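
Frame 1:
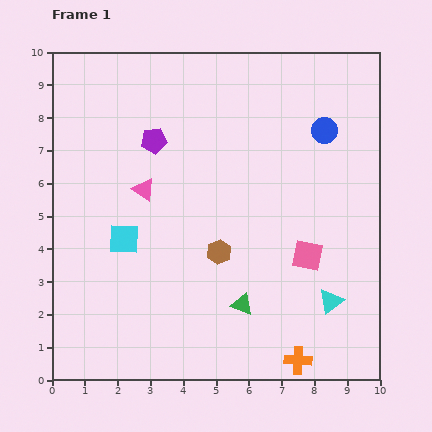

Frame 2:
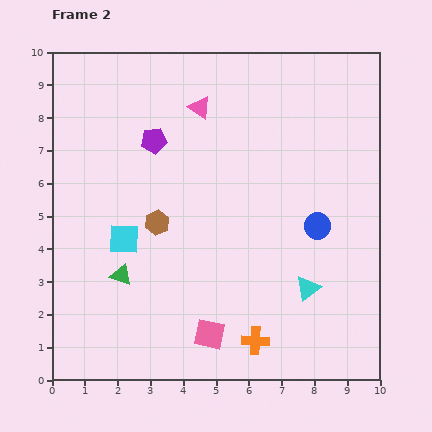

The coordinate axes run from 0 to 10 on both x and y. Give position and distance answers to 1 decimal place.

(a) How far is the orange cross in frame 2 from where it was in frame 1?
1.4

The orange cross moved from (7.5, 0.6) to (6.2, 1.2), a distance of √(1.3² + 0.6²) ≈ 1.4.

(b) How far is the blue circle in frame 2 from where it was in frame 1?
2.9

The blue circle moved from (8.3, 7.6) to (8.1, 4.7), a distance of √(0.2² + 2.9²) ≈ 2.9.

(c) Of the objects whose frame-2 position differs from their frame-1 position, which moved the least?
the cyan triangle

(moved 0.8)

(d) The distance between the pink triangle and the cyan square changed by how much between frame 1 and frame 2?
+3.0

Distance in frame 1: 1.6. Distance in frame 2: 4.6.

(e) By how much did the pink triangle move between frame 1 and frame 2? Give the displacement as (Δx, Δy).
(1.7, 2.5)

The pink triangle was at (2.8, 5.8) in frame 1 and (4.5, 8.3) in frame 2.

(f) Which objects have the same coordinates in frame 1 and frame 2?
the purple pentagon, the cyan square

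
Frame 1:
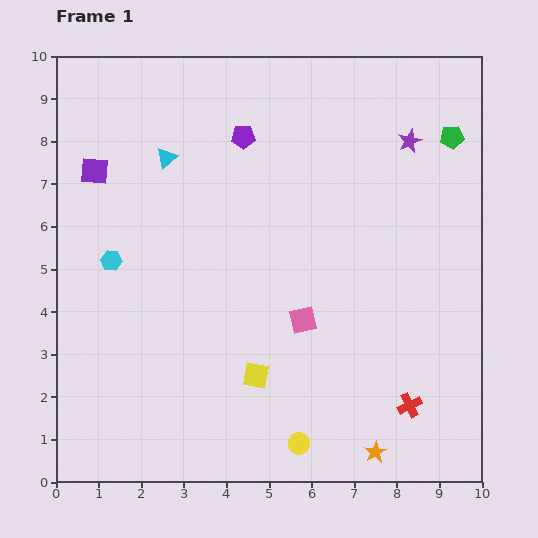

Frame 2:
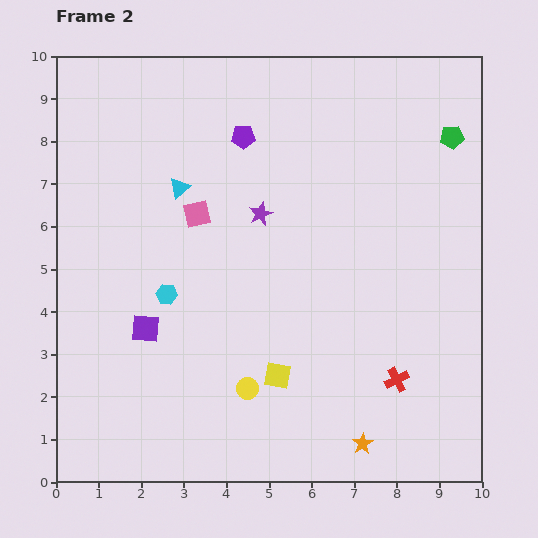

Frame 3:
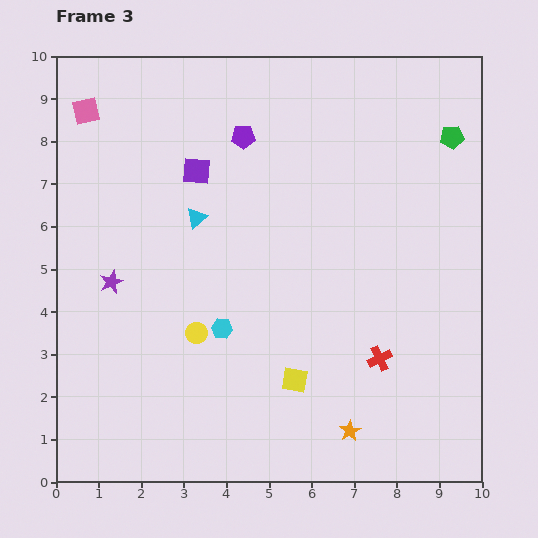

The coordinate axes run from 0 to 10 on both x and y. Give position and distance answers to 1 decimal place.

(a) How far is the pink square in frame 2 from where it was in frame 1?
3.5

The pink square moved from (5.8, 3.8) to (3.3, 6.3), a distance of √(2.5² + 2.5²) ≈ 3.5.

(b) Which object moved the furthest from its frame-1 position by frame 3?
the purple star

(moved 7.7; next 7.1)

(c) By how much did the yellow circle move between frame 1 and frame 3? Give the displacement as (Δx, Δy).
(-2.4, 2.6)

The yellow circle was at (5.7, 0.9) in frame 1 and (3.3, 3.5) in frame 3.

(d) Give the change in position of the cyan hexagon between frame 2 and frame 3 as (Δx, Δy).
(1.3, -0.8)

The cyan hexagon was at (2.6, 4.4) in frame 2 and (3.9, 3.6) in frame 3.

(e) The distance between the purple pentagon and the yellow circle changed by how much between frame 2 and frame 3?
-1.2

Distance in frame 2: 5.9. Distance in frame 3: 4.7.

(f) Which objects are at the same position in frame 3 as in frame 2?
the green pentagon, the purple pentagon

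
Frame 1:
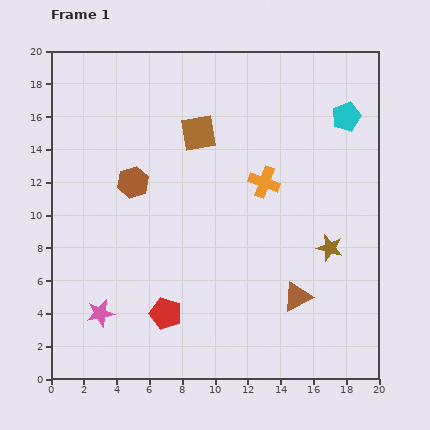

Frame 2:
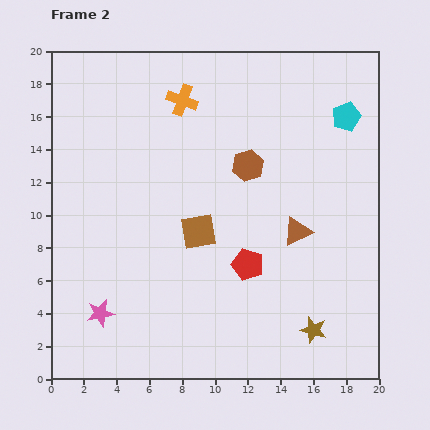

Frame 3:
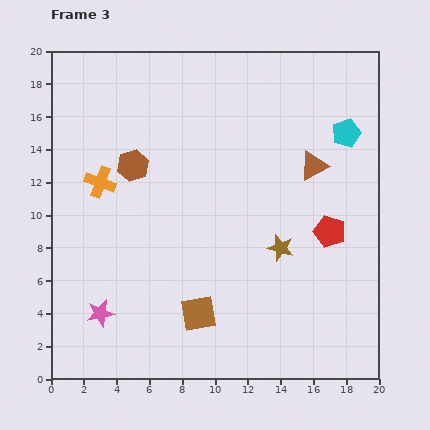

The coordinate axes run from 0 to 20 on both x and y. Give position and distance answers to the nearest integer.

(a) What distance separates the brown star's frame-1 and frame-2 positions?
5

The brown star moved from (17, 8) to (16, 3), a distance of √(1² + 5²) ≈ 5.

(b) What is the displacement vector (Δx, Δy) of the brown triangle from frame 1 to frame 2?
(0, 4)

The brown triangle was at (15, 5) in frame 1 and (15, 9) in frame 2.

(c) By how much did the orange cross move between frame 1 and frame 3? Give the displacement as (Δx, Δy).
(-10, 0)

The orange cross was at (13, 12) in frame 1 and (3, 12) in frame 3.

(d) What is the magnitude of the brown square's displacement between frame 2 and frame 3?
5

The brown square moved from (9, 9) to (9, 4), a distance of √(0² + 5²) ≈ 5.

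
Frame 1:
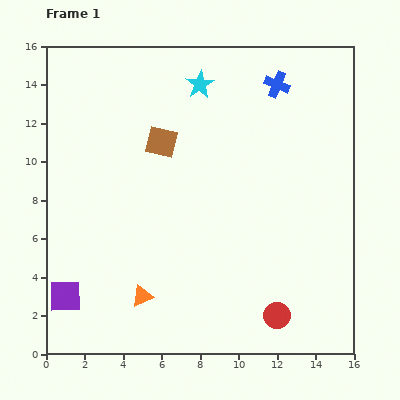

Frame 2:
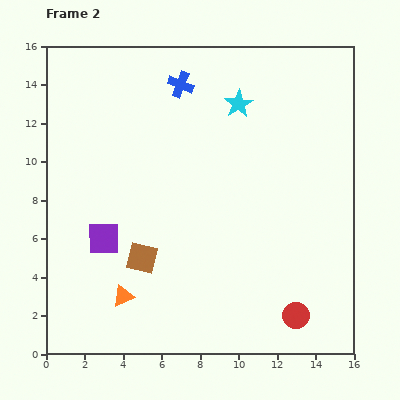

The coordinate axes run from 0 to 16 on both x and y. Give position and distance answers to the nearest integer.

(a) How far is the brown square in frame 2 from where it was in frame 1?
6

The brown square moved from (6, 11) to (5, 5), a distance of √(1² + 6²) ≈ 6.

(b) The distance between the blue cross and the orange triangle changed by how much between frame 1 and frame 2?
-2

Distance in frame 1: 13. Distance in frame 2: 11.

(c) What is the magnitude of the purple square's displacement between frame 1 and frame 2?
4

The purple square moved from (1, 3) to (3, 6), a distance of √(2² + 3²) ≈ 4.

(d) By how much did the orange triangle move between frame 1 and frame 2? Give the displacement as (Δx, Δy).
(-1, 0)

The orange triangle was at (5, 3) in frame 1 and (4, 3) in frame 2.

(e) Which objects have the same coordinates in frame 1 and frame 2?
none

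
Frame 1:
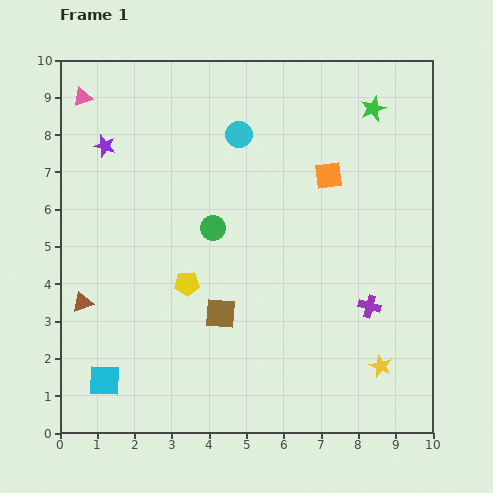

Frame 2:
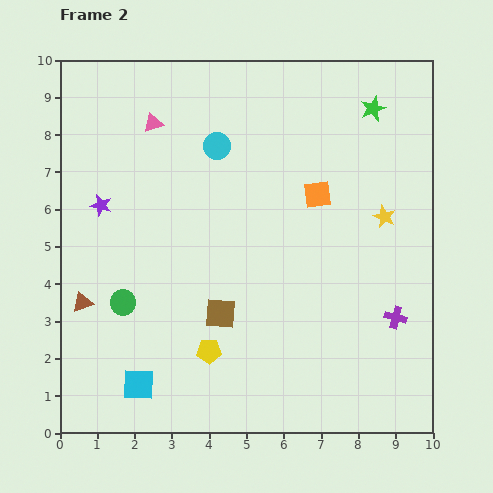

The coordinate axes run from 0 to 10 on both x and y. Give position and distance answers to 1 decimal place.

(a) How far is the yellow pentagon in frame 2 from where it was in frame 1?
1.9

The yellow pentagon moved from (3.4, 4.0) to (4.0, 2.2), a distance of √(0.6² + 1.8²) ≈ 1.9.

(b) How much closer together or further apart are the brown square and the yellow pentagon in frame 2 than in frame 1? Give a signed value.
-0.2

Distance in frame 1: 1.2. Distance in frame 2: 1.0.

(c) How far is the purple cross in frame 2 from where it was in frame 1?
0.8

The purple cross moved from (8.3, 3.4) to (9.0, 3.1), a distance of √(0.7² + 0.3²) ≈ 0.8.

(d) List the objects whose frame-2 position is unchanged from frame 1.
the green star, the brown square, the brown triangle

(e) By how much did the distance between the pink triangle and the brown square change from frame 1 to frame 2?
-1.5

Distance in frame 1: 6.9. Distance in frame 2: 5.4.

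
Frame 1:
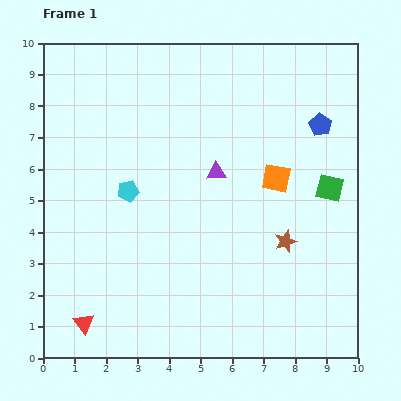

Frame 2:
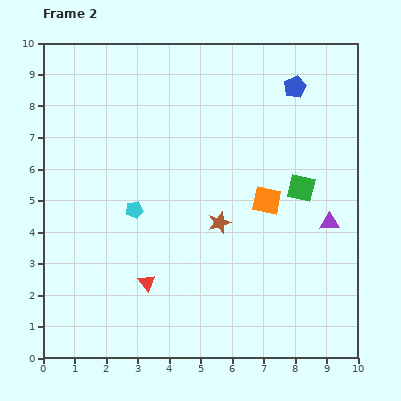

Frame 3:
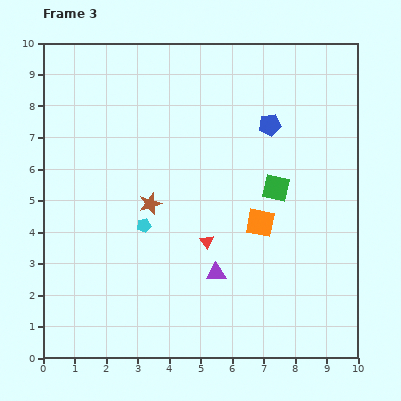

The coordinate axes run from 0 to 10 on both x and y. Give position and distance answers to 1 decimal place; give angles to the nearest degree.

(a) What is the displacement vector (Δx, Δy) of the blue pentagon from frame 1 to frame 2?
(-0.8, 1.2)

The blue pentagon was at (8.8, 7.4) in frame 1 and (8.0, 8.6) in frame 2.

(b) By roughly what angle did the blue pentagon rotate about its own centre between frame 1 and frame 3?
31° clockwise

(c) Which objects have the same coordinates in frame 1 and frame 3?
none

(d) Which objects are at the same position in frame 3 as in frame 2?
none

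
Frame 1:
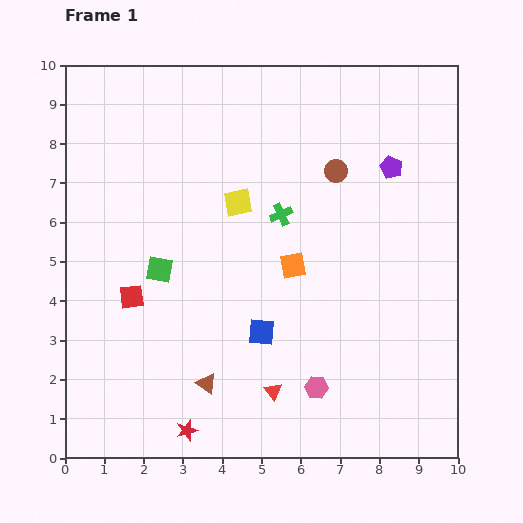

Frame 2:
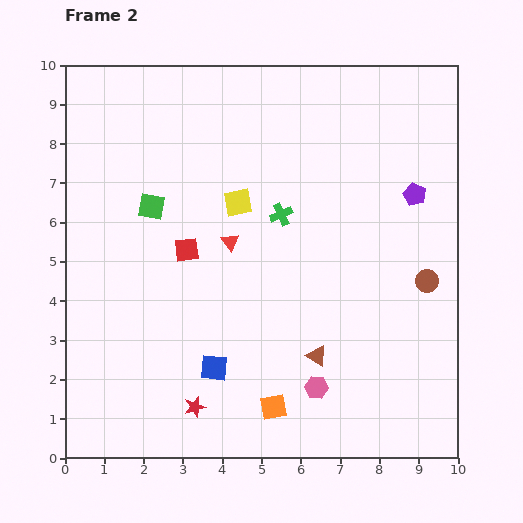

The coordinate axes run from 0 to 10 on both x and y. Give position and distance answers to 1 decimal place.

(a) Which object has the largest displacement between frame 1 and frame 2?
the red triangle

(moved 4.0; next 3.6)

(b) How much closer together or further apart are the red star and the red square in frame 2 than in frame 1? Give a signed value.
+0.3

Distance in frame 1: 3.7. Distance in frame 2: 4.0.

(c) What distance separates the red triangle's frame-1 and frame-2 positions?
4.0

The red triangle moved from (5.3, 1.7) to (4.2, 5.5), a distance of √(1.1² + 3.8²) ≈ 4.0.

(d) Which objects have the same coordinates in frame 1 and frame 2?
the pink hexagon, the yellow square, the green cross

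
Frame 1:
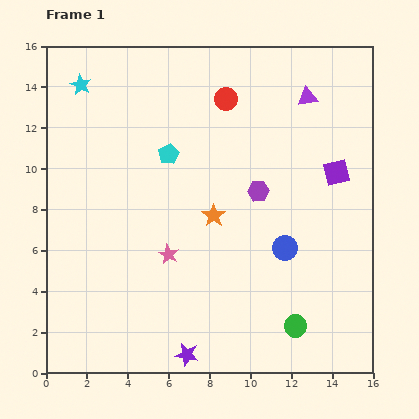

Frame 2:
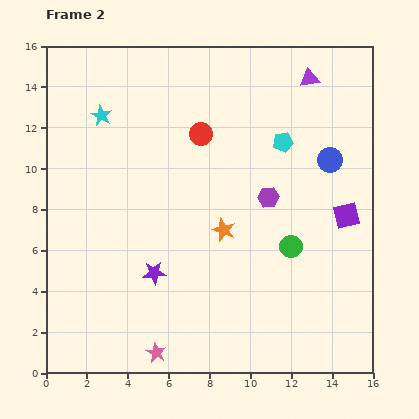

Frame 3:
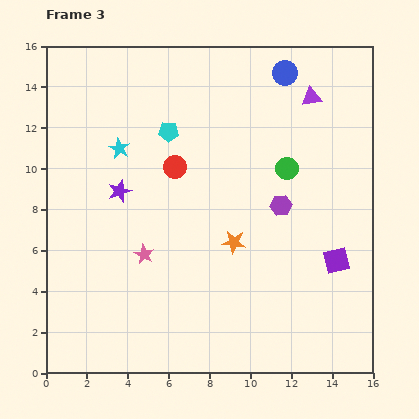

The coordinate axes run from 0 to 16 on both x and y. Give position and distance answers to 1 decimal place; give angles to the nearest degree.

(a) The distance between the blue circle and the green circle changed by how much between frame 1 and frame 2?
+0.8

Distance in frame 1: 3.8. Distance in frame 2: 4.6.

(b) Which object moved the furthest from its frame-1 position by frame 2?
the cyan pentagon

(moved 5.6; next 4.8)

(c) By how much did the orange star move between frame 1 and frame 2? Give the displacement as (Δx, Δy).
(0.5, -0.7)

The orange star was at (8.2, 7.7) in frame 1 and (8.7, 7.0) in frame 2.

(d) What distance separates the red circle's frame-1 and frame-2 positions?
2.1

The red circle moved from (8.8, 13.4) to (7.6, 11.7), a distance of √(1.2² + 1.7²) ≈ 2.1.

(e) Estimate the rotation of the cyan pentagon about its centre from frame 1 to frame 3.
31° clockwise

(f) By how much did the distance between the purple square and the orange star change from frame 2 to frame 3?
-0.9

Distance in frame 2: 6.0. Distance in frame 3: 5.1.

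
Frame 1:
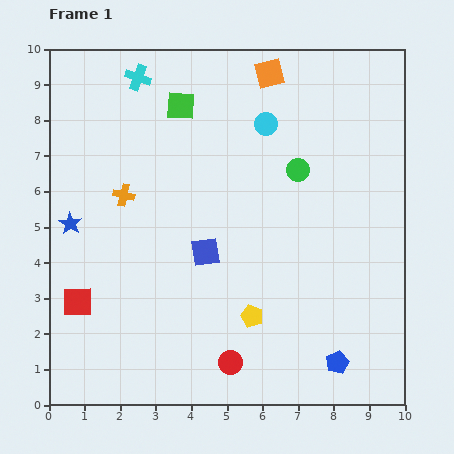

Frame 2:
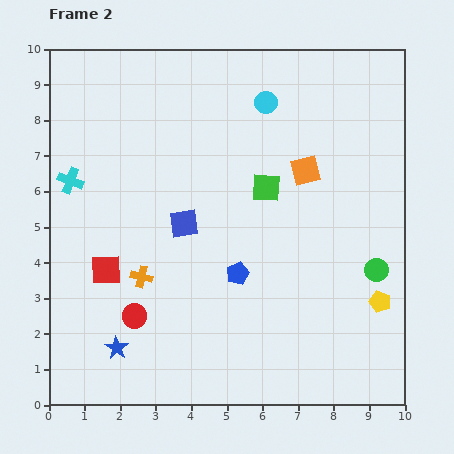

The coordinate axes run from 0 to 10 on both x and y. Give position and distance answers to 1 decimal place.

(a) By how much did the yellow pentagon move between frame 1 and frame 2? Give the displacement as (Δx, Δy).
(3.6, 0.4)

The yellow pentagon was at (5.7, 2.5) in frame 1 and (9.3, 2.9) in frame 2.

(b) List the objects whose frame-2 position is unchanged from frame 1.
none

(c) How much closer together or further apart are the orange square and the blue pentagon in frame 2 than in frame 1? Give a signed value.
-4.8

Distance in frame 1: 8.3. Distance in frame 2: 3.5.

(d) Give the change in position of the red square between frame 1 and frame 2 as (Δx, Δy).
(0.8, 0.9)

The red square was at (0.8, 2.9) in frame 1 and (1.6, 3.8) in frame 2.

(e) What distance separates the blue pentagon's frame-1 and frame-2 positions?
3.8

The blue pentagon moved from (8.1, 1.2) to (5.3, 3.7), a distance of √(2.8² + 2.5²) ≈ 3.8.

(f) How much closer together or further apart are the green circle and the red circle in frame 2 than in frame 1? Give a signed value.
+1.2

Distance in frame 1: 5.7. Distance in frame 2: 6.9.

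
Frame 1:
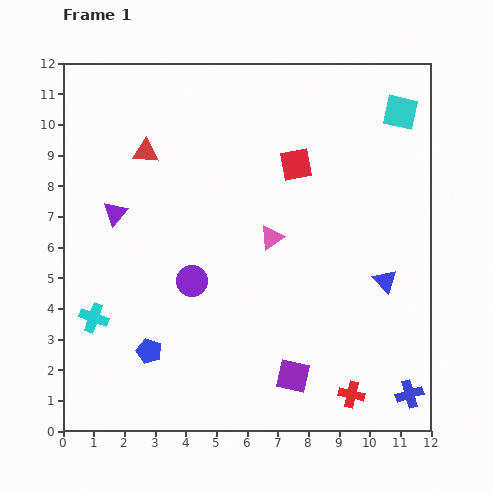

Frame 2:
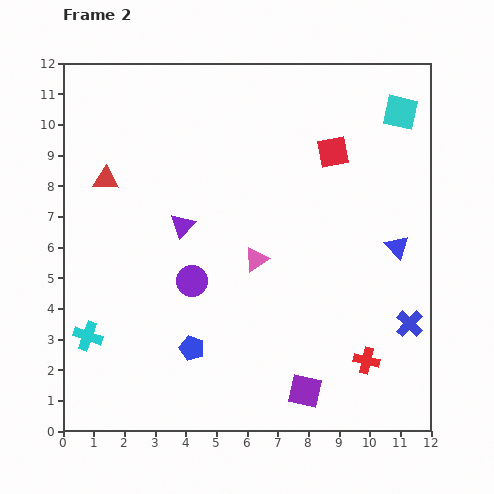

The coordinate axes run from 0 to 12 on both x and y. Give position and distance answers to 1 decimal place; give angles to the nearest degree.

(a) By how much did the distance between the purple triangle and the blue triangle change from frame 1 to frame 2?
-2.1

Distance in frame 1: 9.1. Distance in frame 2: 7.0.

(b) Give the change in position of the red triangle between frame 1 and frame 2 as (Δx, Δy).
(-1.3, -0.9)

The red triangle was at (2.7, 9.1) in frame 1 and (1.4, 8.2) in frame 2.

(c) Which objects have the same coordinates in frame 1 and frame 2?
the purple circle, the cyan square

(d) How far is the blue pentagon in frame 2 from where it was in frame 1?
1.4

The blue pentagon moved from (2.8, 2.6) to (4.2, 2.7), a distance of √(1.4² + 0.1²) ≈ 1.4.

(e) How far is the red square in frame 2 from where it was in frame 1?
1.3

The red square moved from (7.6, 8.7) to (8.8, 9.1), a distance of √(1.2² + 0.4²) ≈ 1.3.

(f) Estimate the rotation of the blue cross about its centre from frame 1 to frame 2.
29° counter-clockwise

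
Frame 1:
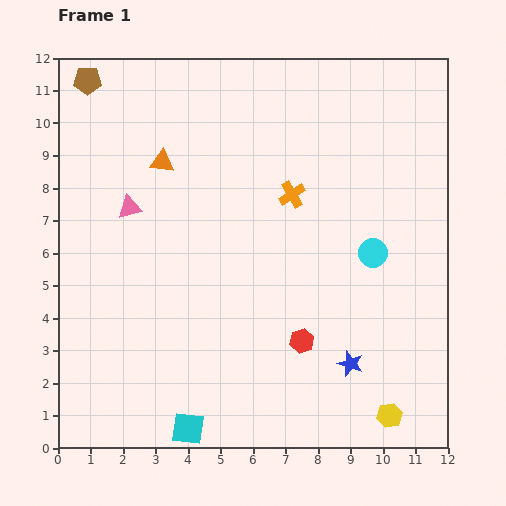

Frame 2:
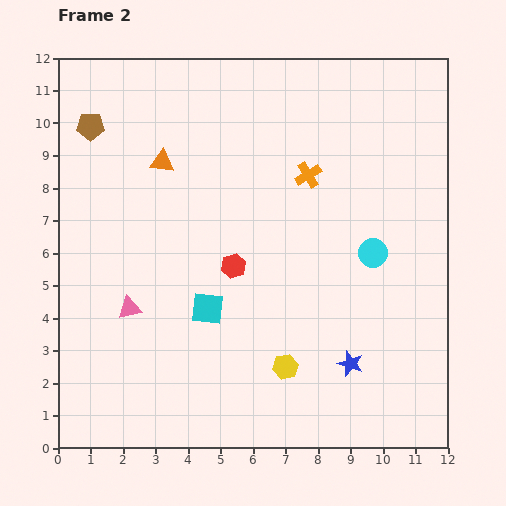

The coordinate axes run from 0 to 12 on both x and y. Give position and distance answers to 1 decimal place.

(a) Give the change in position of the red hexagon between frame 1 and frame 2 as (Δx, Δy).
(-2.1, 2.3)

The red hexagon was at (7.5, 3.3) in frame 1 and (5.4, 5.6) in frame 2.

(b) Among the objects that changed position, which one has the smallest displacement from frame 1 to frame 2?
the orange cross

(moved 0.8)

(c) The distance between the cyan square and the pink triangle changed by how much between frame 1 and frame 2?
-4.6

Distance in frame 1: 7.0. Distance in frame 2: 2.4.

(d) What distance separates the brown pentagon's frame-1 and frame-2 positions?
1.4

The brown pentagon moved from (0.9, 11.3) to (1.0, 9.9), a distance of √(0.1² + 1.4²) ≈ 1.4.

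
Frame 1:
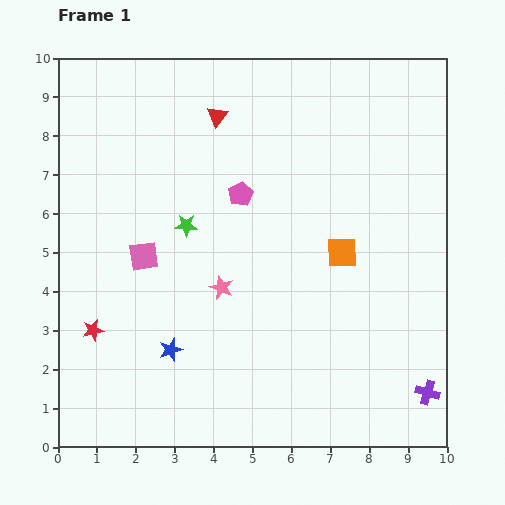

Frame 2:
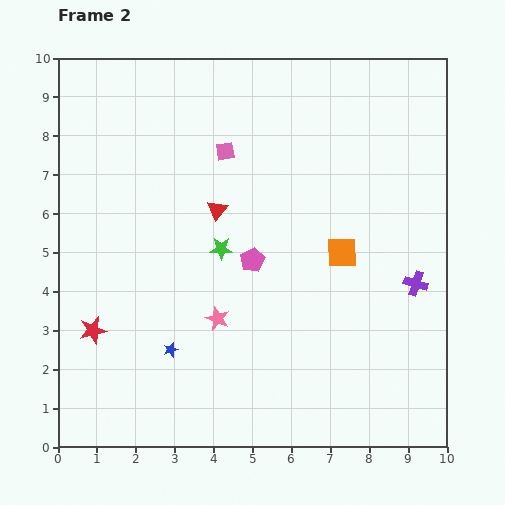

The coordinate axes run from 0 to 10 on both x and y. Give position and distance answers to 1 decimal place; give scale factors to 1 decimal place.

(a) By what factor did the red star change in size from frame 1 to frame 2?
1.3×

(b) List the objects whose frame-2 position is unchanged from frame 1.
the blue star, the orange square, the red star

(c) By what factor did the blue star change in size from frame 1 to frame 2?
0.6×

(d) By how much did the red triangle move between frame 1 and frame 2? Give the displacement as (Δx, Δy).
(0.0, -2.4)

The red triangle was at (4.1, 8.5) in frame 1 and (4.1, 6.1) in frame 2.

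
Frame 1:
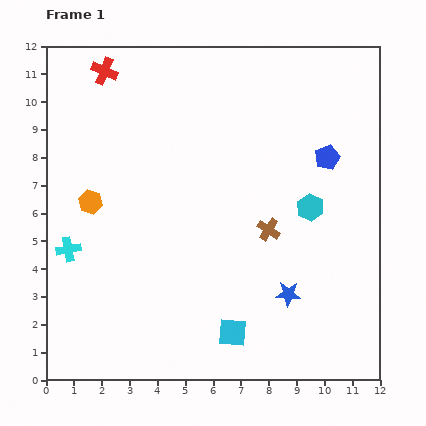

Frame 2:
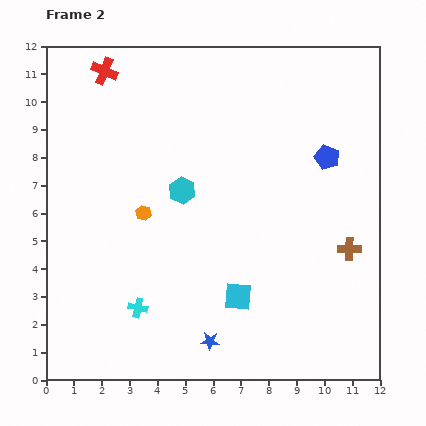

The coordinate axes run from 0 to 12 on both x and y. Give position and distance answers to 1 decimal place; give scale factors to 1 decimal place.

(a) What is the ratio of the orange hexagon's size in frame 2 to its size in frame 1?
0.7×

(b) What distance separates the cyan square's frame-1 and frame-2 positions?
1.3

The cyan square moved from (6.7, 1.7) to (6.9, 3.0), a distance of √(0.2² + 1.3²) ≈ 1.3.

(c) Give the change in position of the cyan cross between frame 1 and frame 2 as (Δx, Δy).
(2.5, -2.1)

The cyan cross was at (0.8, 4.7) in frame 1 and (3.3, 2.6) in frame 2.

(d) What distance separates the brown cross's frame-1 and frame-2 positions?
3.0

The brown cross moved from (8.0, 5.4) to (10.9, 4.7), a distance of √(2.9² + 0.7²) ≈ 3.0.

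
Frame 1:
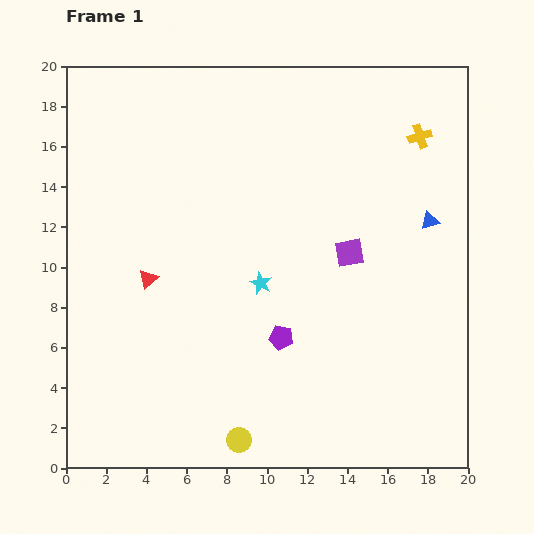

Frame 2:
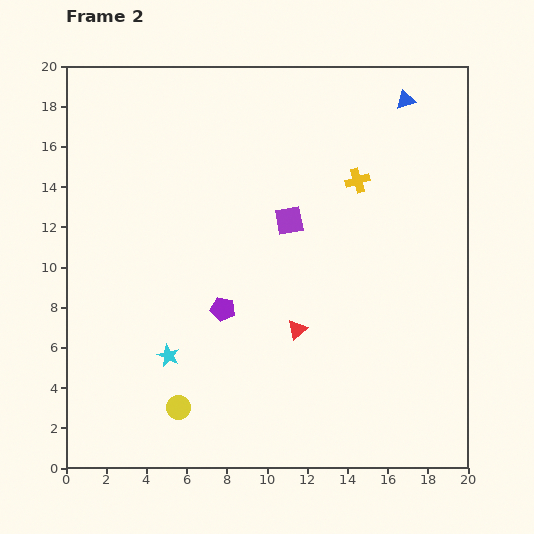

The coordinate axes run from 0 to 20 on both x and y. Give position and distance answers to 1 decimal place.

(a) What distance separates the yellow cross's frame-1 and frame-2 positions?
3.8

The yellow cross moved from (17.6, 16.5) to (14.5, 14.3), a distance of √(3.1² + 2.2²) ≈ 3.8.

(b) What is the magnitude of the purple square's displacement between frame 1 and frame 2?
3.4

The purple square moved from (14.1, 10.7) to (11.1, 12.3), a distance of √(3.0² + 1.6²) ≈ 3.4.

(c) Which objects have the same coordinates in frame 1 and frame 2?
none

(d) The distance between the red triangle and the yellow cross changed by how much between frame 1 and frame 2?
-7.3

Distance in frame 1: 15.3. Distance in frame 2: 8.0.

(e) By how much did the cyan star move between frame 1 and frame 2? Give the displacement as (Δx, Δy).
(-4.6, -3.6)

The cyan star was at (9.7, 9.2) in frame 1 and (5.1, 5.6) in frame 2.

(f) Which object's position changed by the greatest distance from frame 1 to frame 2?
the red triangle

(moved 7.8; next 6.1)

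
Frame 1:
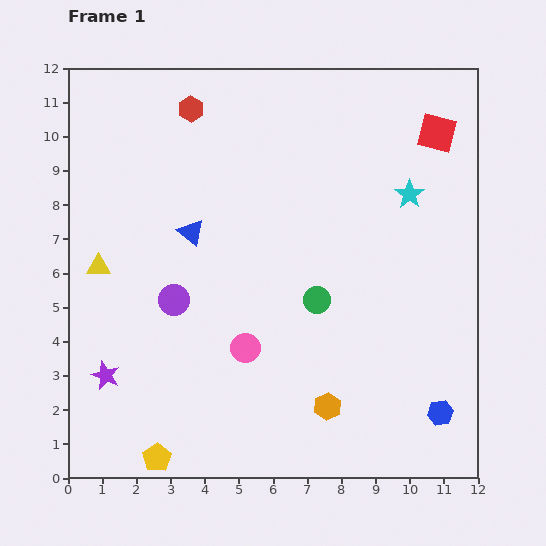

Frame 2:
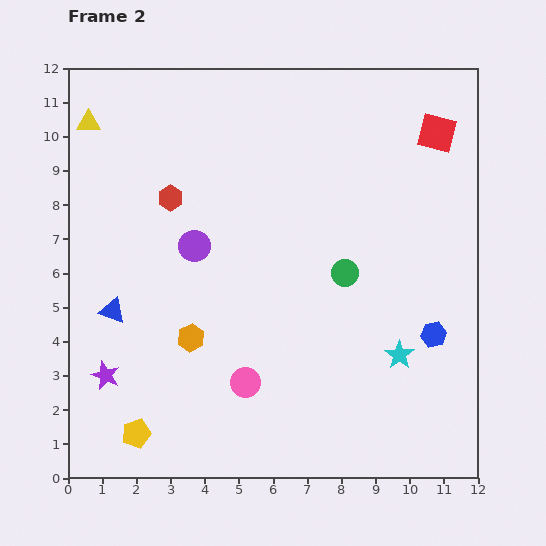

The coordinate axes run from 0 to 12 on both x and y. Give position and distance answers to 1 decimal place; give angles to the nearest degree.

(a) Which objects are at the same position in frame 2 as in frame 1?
the purple star, the red square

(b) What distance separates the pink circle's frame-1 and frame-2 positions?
1.0

The pink circle moved from (5.2, 3.8) to (5.2, 2.8), a distance of √(0.0² + 1.0²) ≈ 1.0.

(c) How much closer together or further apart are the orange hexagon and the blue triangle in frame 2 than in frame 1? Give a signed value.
-4.1

Distance in frame 1: 6.5. Distance in frame 2: 2.4.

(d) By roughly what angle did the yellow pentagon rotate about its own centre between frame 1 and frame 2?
18° clockwise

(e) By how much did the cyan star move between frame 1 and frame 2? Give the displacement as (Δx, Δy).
(-0.3, -4.7)

The cyan star was at (10.0, 8.3) in frame 1 and (9.7, 3.6) in frame 2.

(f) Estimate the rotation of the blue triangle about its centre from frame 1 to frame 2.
20° counter-clockwise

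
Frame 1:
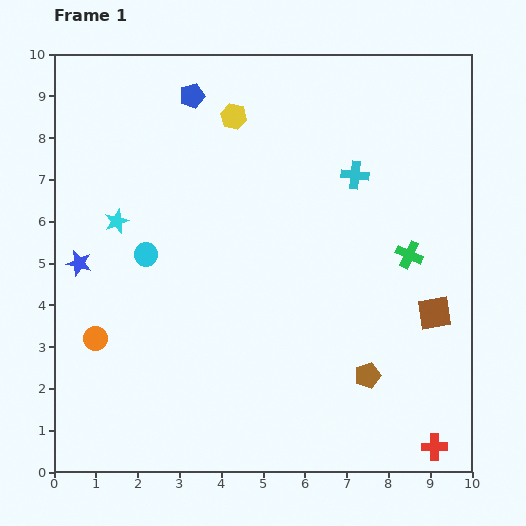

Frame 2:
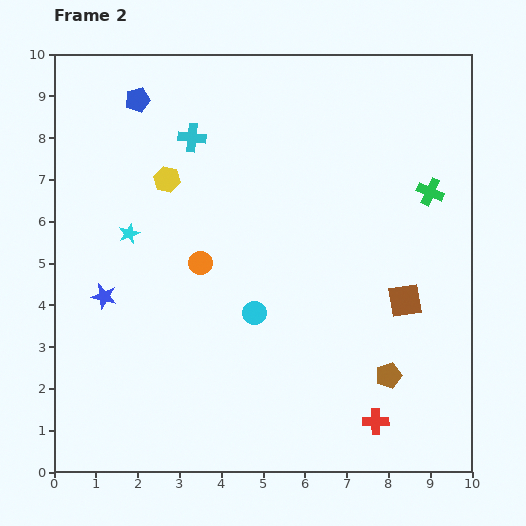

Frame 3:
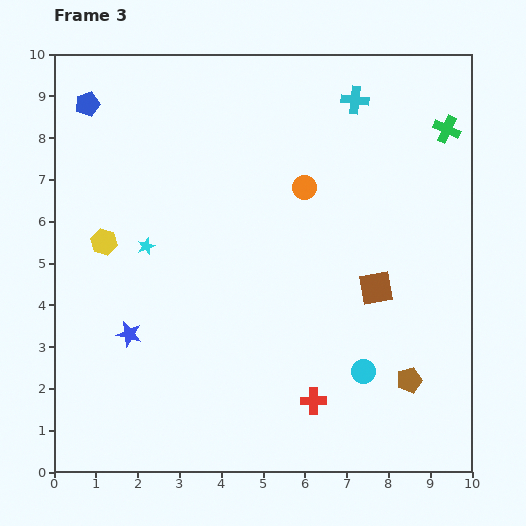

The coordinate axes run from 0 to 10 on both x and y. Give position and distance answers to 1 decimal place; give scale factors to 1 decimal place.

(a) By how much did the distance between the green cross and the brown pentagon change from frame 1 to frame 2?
+1.4

Distance in frame 1: 3.1. Distance in frame 2: 4.5.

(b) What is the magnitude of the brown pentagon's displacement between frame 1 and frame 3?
1.0

The brown pentagon moved from (7.5, 2.3) to (8.5, 2.2), a distance of √(1.0² + 0.1²) ≈ 1.0.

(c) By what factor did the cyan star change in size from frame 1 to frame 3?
0.7×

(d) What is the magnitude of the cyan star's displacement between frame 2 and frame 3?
0.5

The cyan star moved from (1.8, 5.7) to (2.2, 5.4), a distance of √(0.4² + 0.3²) ≈ 0.5.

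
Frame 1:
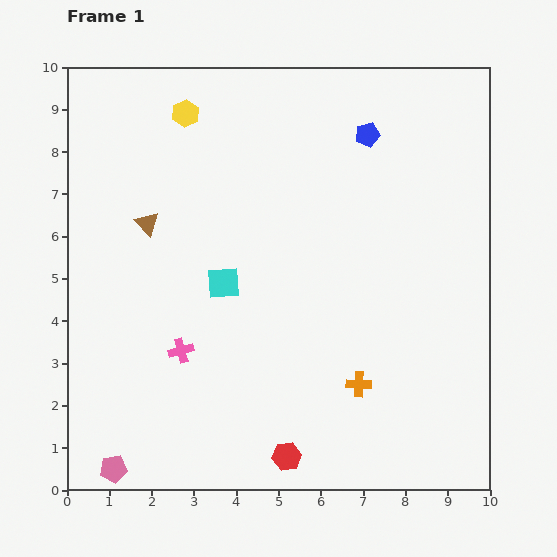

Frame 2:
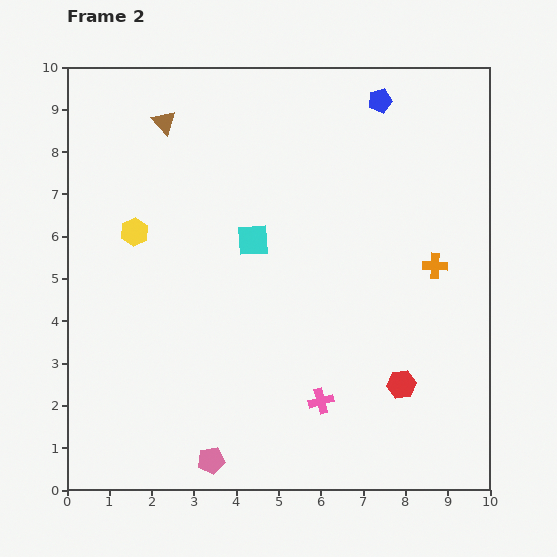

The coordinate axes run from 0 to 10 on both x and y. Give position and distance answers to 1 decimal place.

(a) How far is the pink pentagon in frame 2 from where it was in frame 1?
2.3

The pink pentagon moved from (1.1, 0.5) to (3.4, 0.7), a distance of √(2.3² + 0.2²) ≈ 2.3.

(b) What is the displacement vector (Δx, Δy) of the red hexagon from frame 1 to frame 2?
(2.7, 1.7)

The red hexagon was at (5.2, 0.8) in frame 1 and (7.9, 2.5) in frame 2.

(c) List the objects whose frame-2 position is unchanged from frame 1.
none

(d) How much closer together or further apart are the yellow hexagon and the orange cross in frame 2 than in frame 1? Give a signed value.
-0.5

Distance in frame 1: 7.6. Distance in frame 2: 7.1.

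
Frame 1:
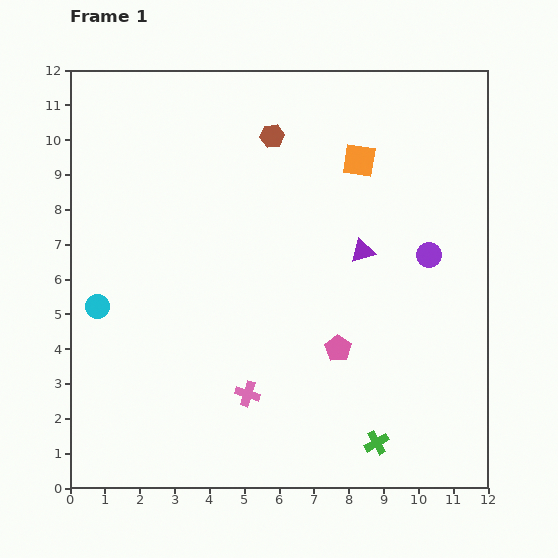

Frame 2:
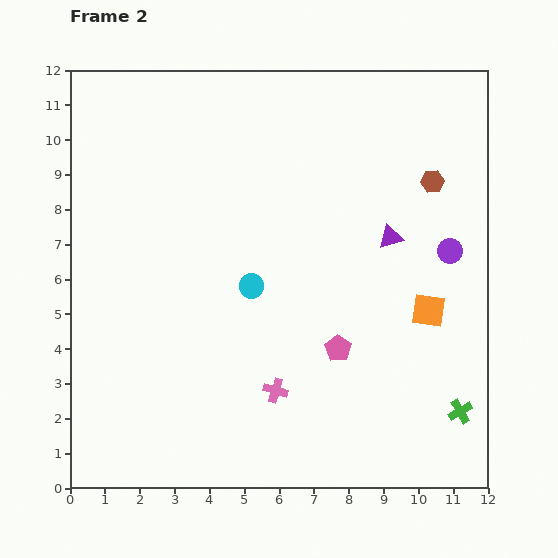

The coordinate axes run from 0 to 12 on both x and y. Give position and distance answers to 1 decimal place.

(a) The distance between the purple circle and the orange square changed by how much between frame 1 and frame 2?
-1.6

Distance in frame 1: 3.4. Distance in frame 2: 1.8.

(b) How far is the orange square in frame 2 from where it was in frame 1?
4.7

The orange square moved from (8.3, 9.4) to (10.3, 5.1), a distance of √(2.0² + 4.3²) ≈ 4.7.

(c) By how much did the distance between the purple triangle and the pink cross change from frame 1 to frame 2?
+0.2

Distance in frame 1: 5.3. Distance in frame 2: 5.5.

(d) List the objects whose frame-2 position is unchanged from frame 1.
the pink pentagon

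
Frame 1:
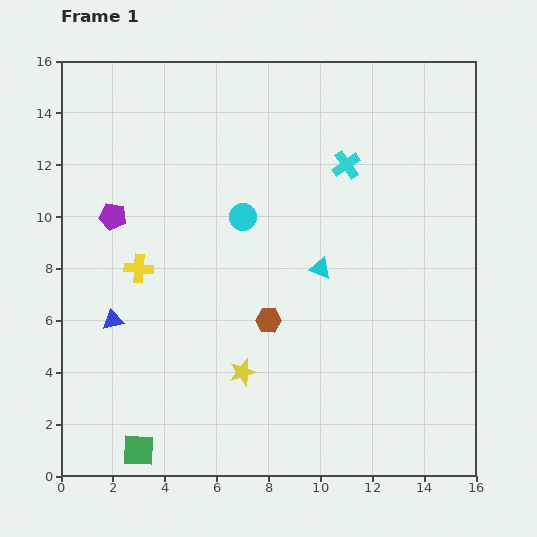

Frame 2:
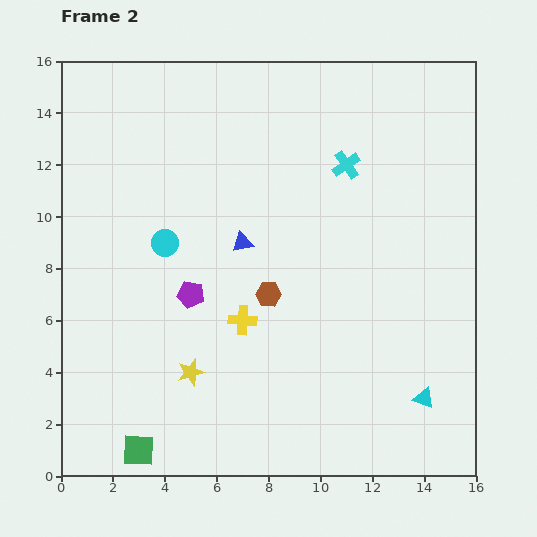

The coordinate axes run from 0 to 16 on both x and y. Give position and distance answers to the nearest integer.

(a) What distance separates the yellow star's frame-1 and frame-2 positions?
2

The yellow star moved from (7, 4) to (5, 4), a distance of √(2² + 0²) ≈ 2.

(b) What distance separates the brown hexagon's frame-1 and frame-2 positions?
1

The brown hexagon moved from (8, 6) to (8, 7), a distance of √(0² + 1²) ≈ 1.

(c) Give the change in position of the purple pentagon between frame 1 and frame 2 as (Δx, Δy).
(3, -3)

The purple pentagon was at (2, 10) in frame 1 and (5, 7) in frame 2.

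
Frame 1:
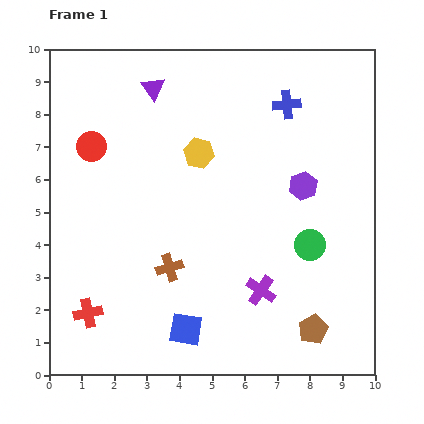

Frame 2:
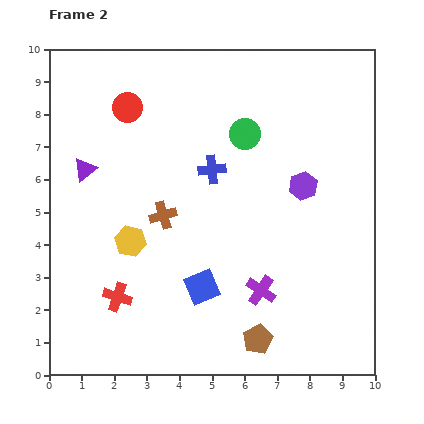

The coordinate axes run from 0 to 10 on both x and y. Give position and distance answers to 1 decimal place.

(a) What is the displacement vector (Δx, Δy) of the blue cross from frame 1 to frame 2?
(-2.3, -2.0)

The blue cross was at (7.3, 8.3) in frame 1 and (5.0, 6.3) in frame 2.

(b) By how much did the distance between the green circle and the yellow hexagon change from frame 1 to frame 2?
+0.4

Distance in frame 1: 4.4. Distance in frame 2: 4.8.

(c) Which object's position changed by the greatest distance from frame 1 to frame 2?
the green circle

(moved 3.9; next 3.4)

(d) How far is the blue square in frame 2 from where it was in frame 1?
1.4

The blue square moved from (4.2, 1.4) to (4.7, 2.7), a distance of √(0.5² + 1.3²) ≈ 1.4.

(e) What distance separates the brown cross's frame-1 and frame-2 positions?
1.6

The brown cross moved from (3.7, 3.3) to (3.5, 4.9), a distance of √(0.2² + 1.6²) ≈ 1.6.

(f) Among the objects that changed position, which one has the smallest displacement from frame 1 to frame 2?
the red cross

(moved 1.0)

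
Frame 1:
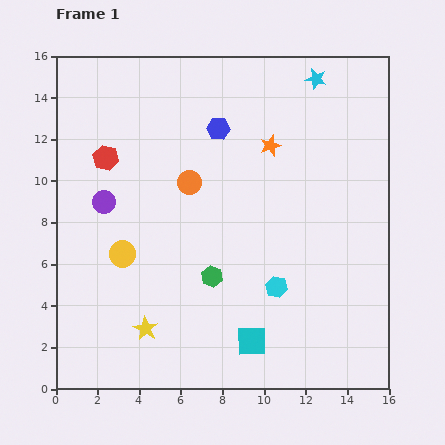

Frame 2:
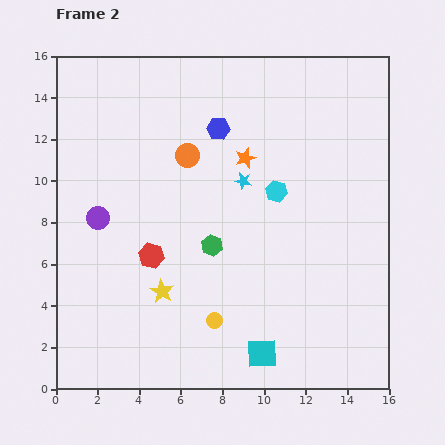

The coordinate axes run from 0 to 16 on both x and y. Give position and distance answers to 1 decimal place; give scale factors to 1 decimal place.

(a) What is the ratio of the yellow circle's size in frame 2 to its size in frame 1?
0.6×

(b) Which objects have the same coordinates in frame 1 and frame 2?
the blue hexagon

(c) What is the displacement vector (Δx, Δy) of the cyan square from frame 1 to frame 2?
(0.5, -0.6)

The cyan square was at (9.4, 2.3) in frame 1 and (9.9, 1.7) in frame 2.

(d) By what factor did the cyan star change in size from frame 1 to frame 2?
0.8×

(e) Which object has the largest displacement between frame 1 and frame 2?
the cyan star

(moved 6.0; next 5.4)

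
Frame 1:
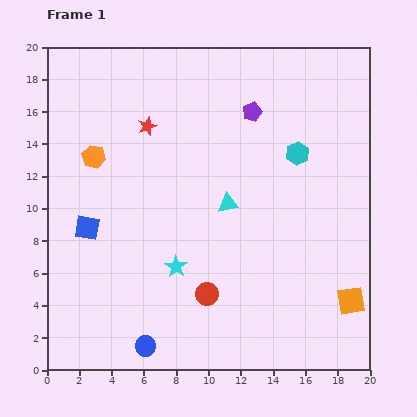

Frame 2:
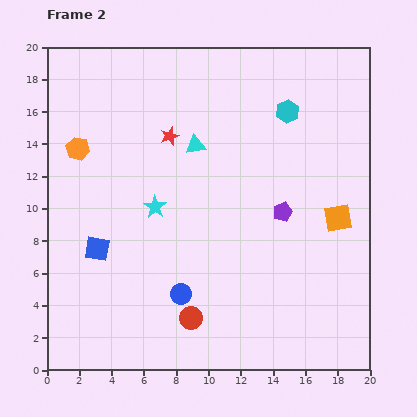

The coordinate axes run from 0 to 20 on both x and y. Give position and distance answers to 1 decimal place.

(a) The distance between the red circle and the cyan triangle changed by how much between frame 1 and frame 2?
+5.0

Distance in frame 1: 5.7. Distance in frame 2: 10.7.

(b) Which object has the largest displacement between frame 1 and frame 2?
the purple pentagon

(moved 6.5; next 5.2)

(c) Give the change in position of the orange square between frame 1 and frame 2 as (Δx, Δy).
(-0.8, 5.1)

The orange square was at (18.8, 4.3) in frame 1 and (18.0, 9.4) in frame 2.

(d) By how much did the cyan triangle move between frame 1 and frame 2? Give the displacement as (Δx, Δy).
(-2.0, 3.6)

The cyan triangle was at (11.2, 10.3) in frame 1 and (9.2, 13.9) in frame 2.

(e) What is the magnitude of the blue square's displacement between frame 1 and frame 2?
1.4

The blue square moved from (2.5, 8.8) to (3.1, 7.5), a distance of √(0.6² + 1.3²) ≈ 1.4.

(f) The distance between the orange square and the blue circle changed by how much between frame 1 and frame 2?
-2.2

Distance in frame 1: 13.0. Distance in frame 2: 10.8.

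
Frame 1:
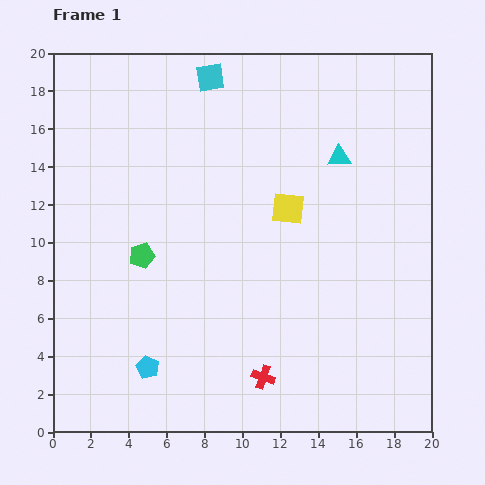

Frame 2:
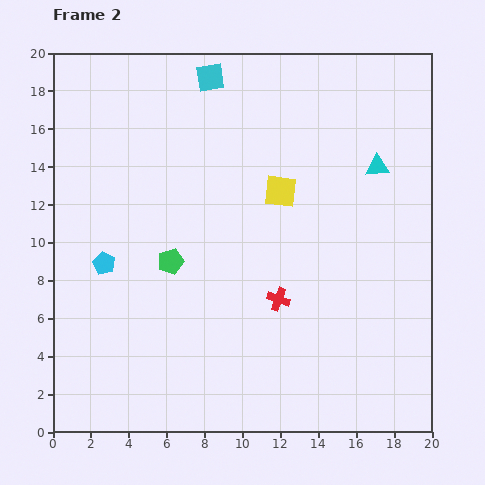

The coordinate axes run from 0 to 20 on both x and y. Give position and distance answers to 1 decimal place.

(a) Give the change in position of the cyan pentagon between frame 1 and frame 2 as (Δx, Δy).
(-2.3, 5.5)

The cyan pentagon was at (5.0, 3.4) in frame 1 and (2.7, 8.9) in frame 2.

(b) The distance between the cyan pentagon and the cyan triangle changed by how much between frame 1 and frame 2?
+0.3

Distance in frame 1: 15.0. Distance in frame 2: 15.3.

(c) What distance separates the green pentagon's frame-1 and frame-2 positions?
1.5

The green pentagon moved from (4.7, 9.3) to (6.2, 9.0), a distance of √(1.5² + 0.3²) ≈ 1.5.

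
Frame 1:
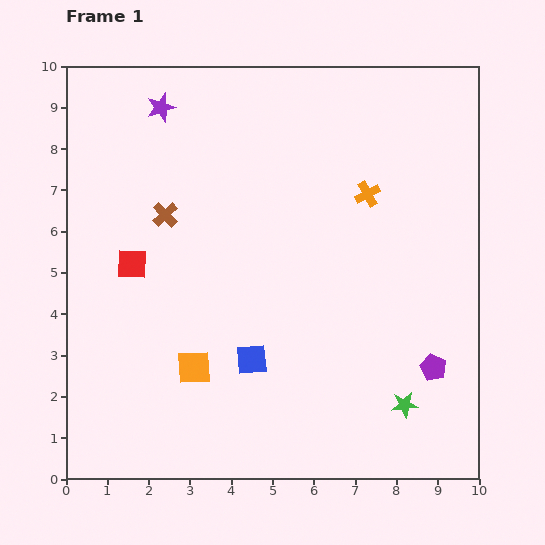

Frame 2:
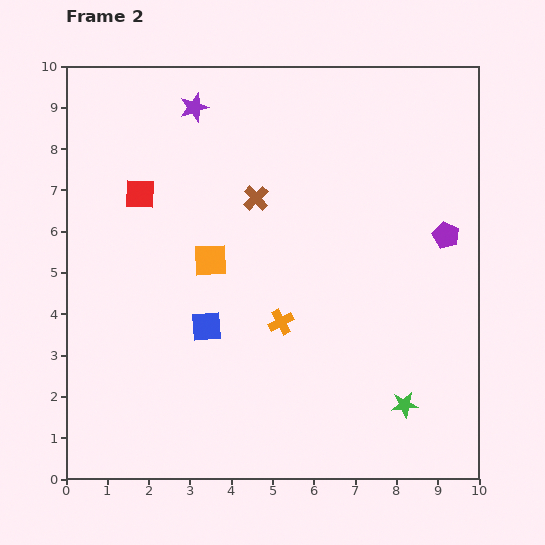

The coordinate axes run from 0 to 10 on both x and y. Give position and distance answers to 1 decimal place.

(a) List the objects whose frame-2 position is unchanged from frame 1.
the green star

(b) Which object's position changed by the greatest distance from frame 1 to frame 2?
the orange cross

(moved 3.7; next 3.2)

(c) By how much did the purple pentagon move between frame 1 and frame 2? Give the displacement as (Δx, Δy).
(0.3, 3.2)

The purple pentagon was at (8.9, 2.7) in frame 1 and (9.2, 5.9) in frame 2.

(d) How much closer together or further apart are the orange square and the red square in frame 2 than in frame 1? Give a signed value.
-0.6

Distance in frame 1: 2.9. Distance in frame 2: 2.3.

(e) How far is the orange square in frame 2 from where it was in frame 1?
2.6

The orange square moved from (3.1, 2.7) to (3.5, 5.3), a distance of √(0.4² + 2.6²) ≈ 2.6.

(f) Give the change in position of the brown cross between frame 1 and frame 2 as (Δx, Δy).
(2.2, 0.4)

The brown cross was at (2.4, 6.4) in frame 1 and (4.6, 6.8) in frame 2.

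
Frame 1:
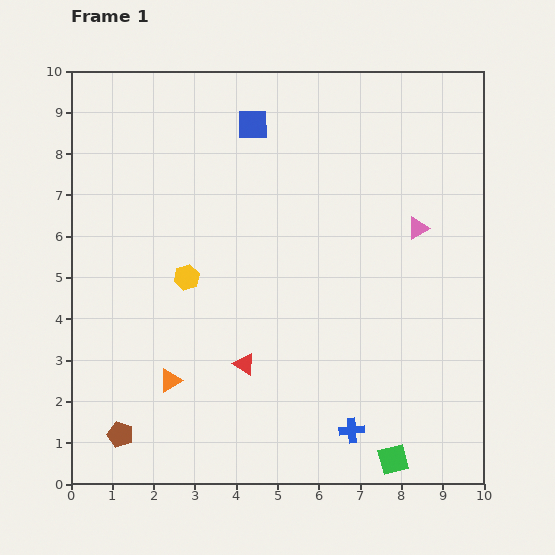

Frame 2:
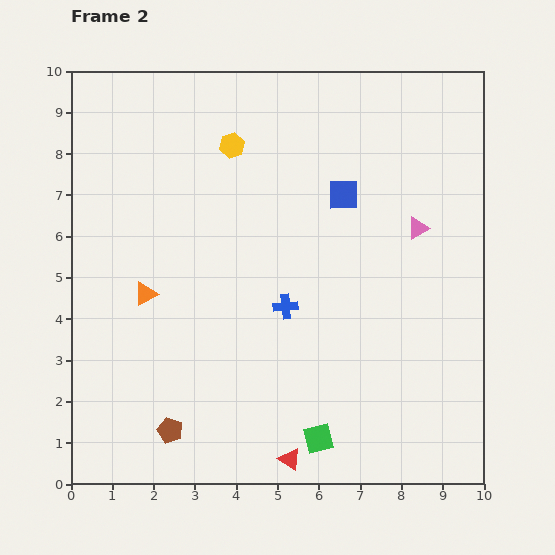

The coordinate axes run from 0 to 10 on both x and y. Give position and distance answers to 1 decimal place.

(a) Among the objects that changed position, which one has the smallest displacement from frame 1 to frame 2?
the brown pentagon

(moved 1.2)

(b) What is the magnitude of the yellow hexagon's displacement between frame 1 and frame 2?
3.4

The yellow hexagon moved from (2.8, 5.0) to (3.9, 8.2), a distance of √(1.1² + 3.2²) ≈ 3.4.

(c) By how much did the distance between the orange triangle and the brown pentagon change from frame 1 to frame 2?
+1.6

Distance in frame 1: 1.8. Distance in frame 2: 3.4.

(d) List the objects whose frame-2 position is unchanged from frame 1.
the pink triangle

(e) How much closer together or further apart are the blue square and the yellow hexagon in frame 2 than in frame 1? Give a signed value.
-1.0

Distance in frame 1: 4.0. Distance in frame 2: 3.0.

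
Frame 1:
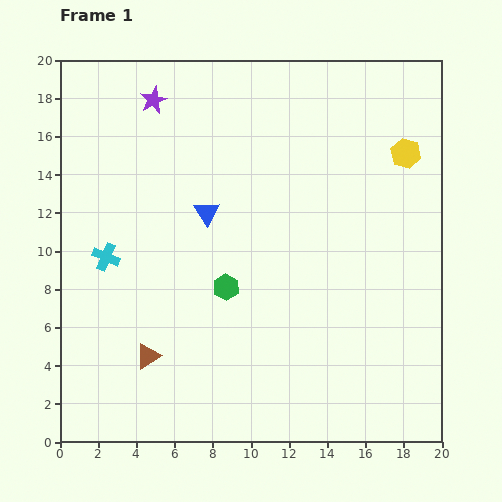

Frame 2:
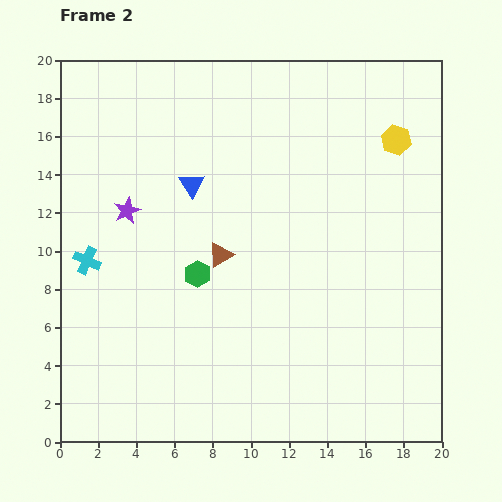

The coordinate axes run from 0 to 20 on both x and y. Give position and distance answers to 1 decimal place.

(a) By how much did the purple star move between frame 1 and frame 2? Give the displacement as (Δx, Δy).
(-1.4, -5.8)

The purple star was at (4.9, 17.9) in frame 1 and (3.5, 12.1) in frame 2.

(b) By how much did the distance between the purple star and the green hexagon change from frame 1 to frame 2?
-5.5

Distance in frame 1: 10.5. Distance in frame 2: 5.0.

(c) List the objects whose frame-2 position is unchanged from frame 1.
none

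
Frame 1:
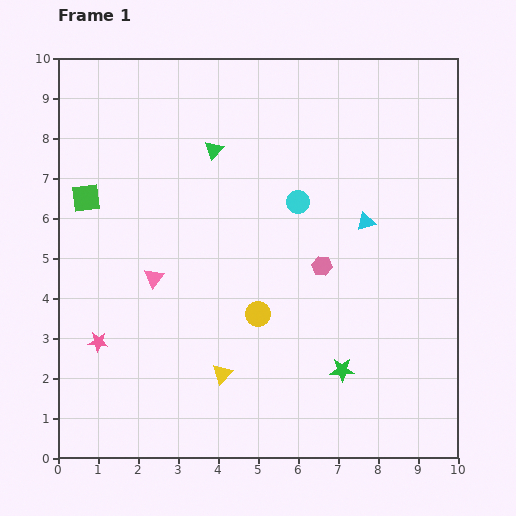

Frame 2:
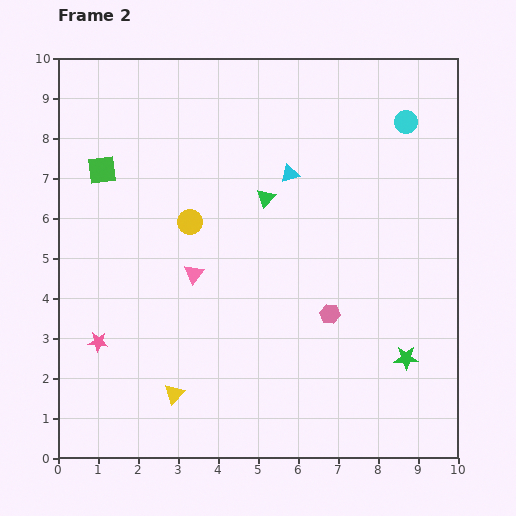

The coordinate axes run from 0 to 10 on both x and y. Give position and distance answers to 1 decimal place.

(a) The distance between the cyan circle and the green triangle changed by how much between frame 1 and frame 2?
+1.5

Distance in frame 1: 2.5. Distance in frame 2: 4.0.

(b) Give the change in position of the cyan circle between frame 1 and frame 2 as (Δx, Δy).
(2.7, 2.0)

The cyan circle was at (6.0, 6.4) in frame 1 and (8.7, 8.4) in frame 2.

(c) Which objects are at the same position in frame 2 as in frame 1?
the pink star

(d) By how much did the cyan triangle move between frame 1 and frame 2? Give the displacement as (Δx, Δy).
(-1.9, 1.2)

The cyan triangle was at (7.7, 5.9) in frame 1 and (5.8, 7.1) in frame 2.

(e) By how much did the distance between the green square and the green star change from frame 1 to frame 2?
+1.2

Distance in frame 1: 7.7. Distance in frame 2: 8.9.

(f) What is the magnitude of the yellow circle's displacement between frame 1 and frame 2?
2.9

The yellow circle moved from (5.0, 3.6) to (3.3, 5.9), a distance of √(1.7² + 2.3²) ≈ 2.9.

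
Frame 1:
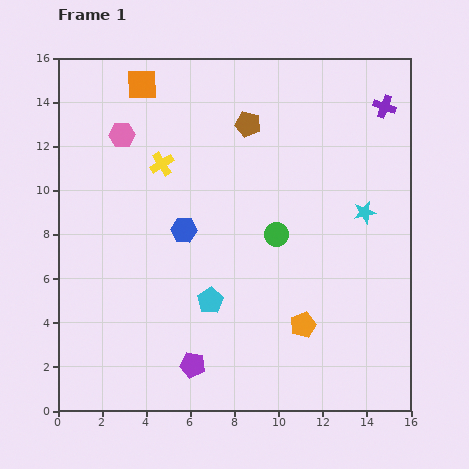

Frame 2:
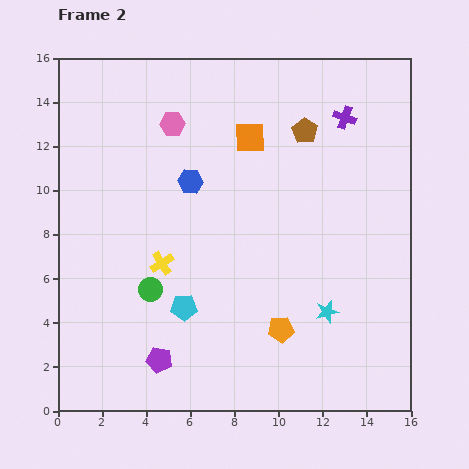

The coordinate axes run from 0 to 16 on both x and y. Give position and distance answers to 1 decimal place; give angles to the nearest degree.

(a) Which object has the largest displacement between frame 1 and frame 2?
the green circle

(moved 6.2; next 5.5)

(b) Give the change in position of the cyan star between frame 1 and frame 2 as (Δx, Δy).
(-1.7, -4.5)

The cyan star was at (13.9, 9.0) in frame 1 and (12.2, 4.5) in frame 2.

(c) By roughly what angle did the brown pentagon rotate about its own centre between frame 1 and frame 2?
19° clockwise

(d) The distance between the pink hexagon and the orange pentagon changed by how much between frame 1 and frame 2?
-1.4

Distance in frame 1: 11.9. Distance in frame 2: 10.5.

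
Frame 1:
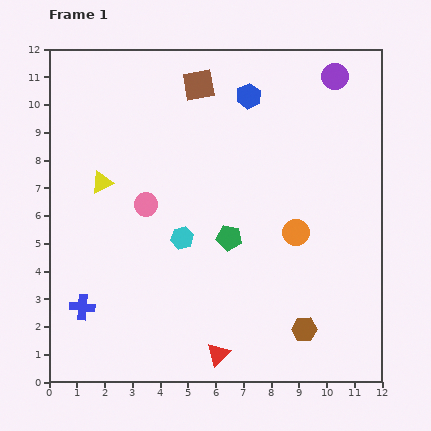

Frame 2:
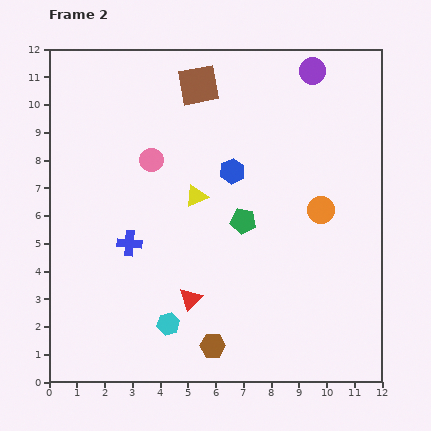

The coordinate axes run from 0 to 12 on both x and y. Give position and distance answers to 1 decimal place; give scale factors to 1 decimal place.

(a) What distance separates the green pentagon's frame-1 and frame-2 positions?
0.8

The green pentagon moved from (6.5, 5.2) to (7.0, 5.8), a distance of √(0.5² + 0.6²) ≈ 0.8.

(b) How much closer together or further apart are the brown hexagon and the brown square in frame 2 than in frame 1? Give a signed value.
-0.2

Distance in frame 1: 9.6. Distance in frame 2: 9.4.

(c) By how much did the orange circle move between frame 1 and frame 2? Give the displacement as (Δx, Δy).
(0.9, 0.8)

The orange circle was at (8.9, 5.4) in frame 1 and (9.8, 6.2) in frame 2.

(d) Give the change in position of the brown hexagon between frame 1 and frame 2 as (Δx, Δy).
(-3.3, -0.6)

The brown hexagon was at (9.2, 1.9) in frame 1 and (5.9, 1.3) in frame 2.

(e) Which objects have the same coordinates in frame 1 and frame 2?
the brown square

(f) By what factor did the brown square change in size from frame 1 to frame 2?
1.3×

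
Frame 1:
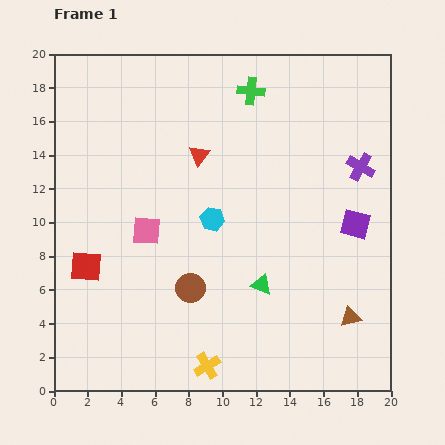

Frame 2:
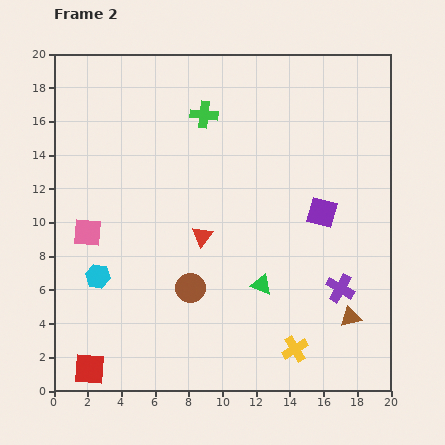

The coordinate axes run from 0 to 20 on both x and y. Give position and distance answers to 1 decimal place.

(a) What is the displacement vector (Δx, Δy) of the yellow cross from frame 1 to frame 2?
(5.2, 1.0)

The yellow cross was at (9.1, 1.5) in frame 1 and (14.3, 2.5) in frame 2.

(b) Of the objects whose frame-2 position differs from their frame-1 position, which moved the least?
the purple square

(moved 2.1)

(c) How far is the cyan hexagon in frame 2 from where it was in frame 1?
7.6

The cyan hexagon moved from (9.4, 10.2) to (2.6, 6.8), a distance of √(6.8² + 3.4²) ≈ 7.6.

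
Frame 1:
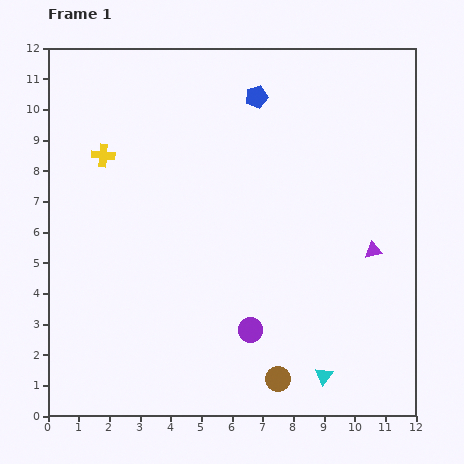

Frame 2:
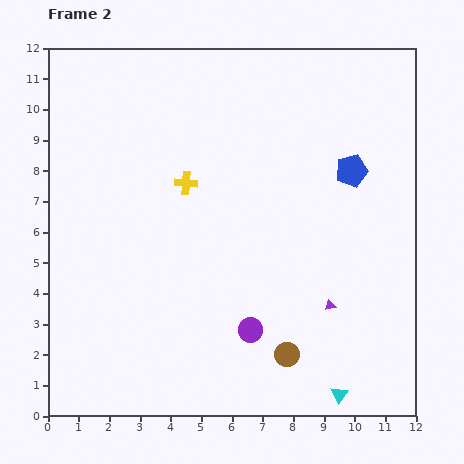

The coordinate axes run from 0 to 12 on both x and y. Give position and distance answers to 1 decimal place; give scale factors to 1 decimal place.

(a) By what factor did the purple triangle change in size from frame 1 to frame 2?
0.6×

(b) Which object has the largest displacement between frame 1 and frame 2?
the blue pentagon

(moved 3.9; next 2.8)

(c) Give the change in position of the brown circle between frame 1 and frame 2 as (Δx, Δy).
(0.3, 0.8)

The brown circle was at (7.5, 1.2) in frame 1 and (7.8, 2.0) in frame 2.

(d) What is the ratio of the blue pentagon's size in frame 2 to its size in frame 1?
1.4×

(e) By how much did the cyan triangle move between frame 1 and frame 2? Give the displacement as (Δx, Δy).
(0.5, -0.6)

The cyan triangle was at (9.0, 1.3) in frame 1 and (9.5, 0.7) in frame 2.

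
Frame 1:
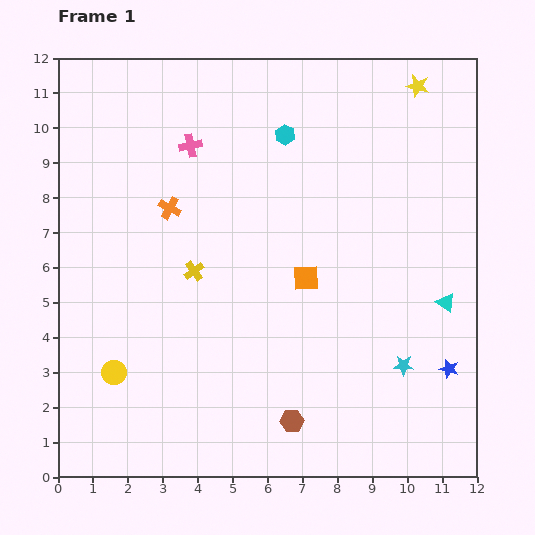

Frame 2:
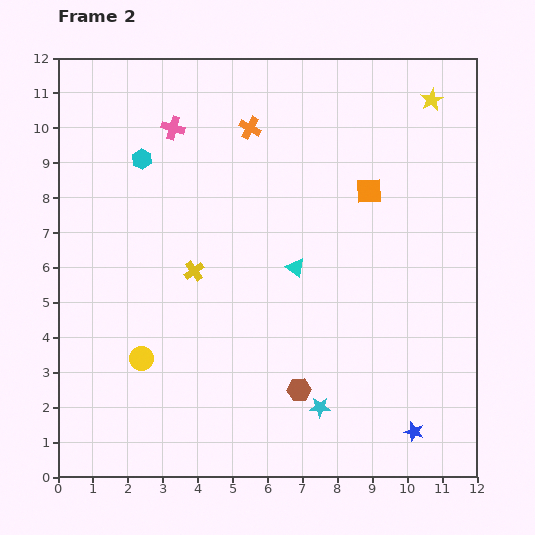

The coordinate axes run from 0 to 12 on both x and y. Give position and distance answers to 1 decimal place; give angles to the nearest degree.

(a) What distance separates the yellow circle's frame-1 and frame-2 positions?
0.9

The yellow circle moved from (1.6, 3.0) to (2.4, 3.4), a distance of √(0.8² + 0.4²) ≈ 0.9.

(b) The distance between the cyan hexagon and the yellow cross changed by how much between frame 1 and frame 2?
-1.2

Distance in frame 1: 4.7. Distance in frame 2: 3.5.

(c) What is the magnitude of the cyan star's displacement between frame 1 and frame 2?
2.7

The cyan star moved from (9.9, 3.2) to (7.5, 2.0), a distance of √(2.4² + 1.2²) ≈ 2.7.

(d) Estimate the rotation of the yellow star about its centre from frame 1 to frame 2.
29° clockwise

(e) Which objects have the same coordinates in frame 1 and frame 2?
the yellow cross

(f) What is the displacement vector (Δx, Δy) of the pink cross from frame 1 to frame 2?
(-0.5, 0.5)

The pink cross was at (3.8, 9.5) in frame 1 and (3.3, 10.0) in frame 2.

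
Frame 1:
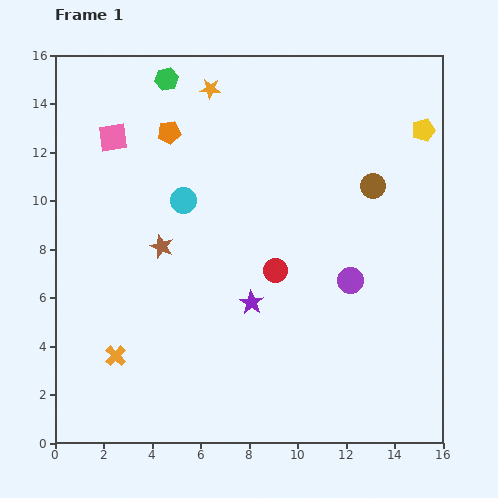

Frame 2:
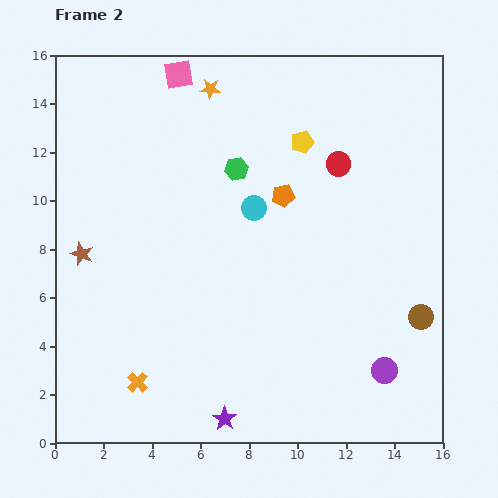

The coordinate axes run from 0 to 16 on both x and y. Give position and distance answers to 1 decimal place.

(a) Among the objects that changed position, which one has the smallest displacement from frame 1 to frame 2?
the orange cross

(moved 1.4)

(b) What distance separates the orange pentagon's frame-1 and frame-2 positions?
5.4

The orange pentagon moved from (4.7, 12.8) to (9.4, 10.2), a distance of √(4.7² + 2.6²) ≈ 5.4.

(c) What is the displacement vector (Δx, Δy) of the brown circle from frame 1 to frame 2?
(2.0, -5.4)

The brown circle was at (13.1, 10.6) in frame 1 and (15.1, 5.2) in frame 2.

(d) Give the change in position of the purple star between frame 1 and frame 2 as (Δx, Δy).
(-1.1, -4.8)

The purple star was at (8.1, 5.8) in frame 1 and (7.0, 1.0) in frame 2.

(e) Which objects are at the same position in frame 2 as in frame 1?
the orange star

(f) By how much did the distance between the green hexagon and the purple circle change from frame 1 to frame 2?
-1.0

Distance in frame 1: 11.3. Distance in frame 2: 10.3.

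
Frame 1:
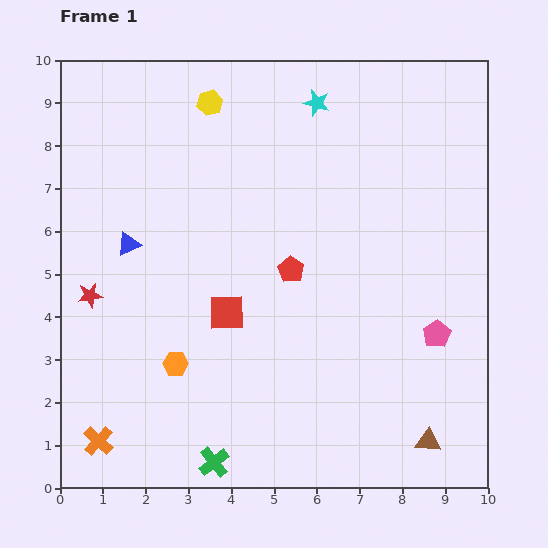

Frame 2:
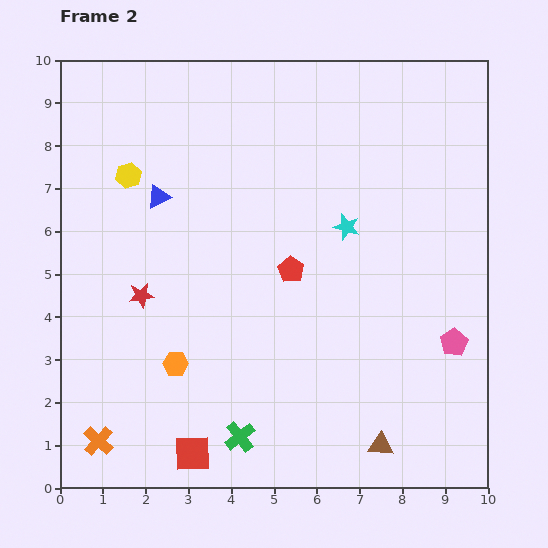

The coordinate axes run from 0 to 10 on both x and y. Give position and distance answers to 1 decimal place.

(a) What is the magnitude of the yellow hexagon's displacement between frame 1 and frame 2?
2.5

The yellow hexagon moved from (3.5, 9.0) to (1.6, 7.3), a distance of √(1.9² + 1.7²) ≈ 2.5.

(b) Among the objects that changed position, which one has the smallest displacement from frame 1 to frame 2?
the pink pentagon

(moved 0.4)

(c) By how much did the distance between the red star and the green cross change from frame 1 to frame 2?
-0.9

Distance in frame 1: 4.9. Distance in frame 2: 4.0.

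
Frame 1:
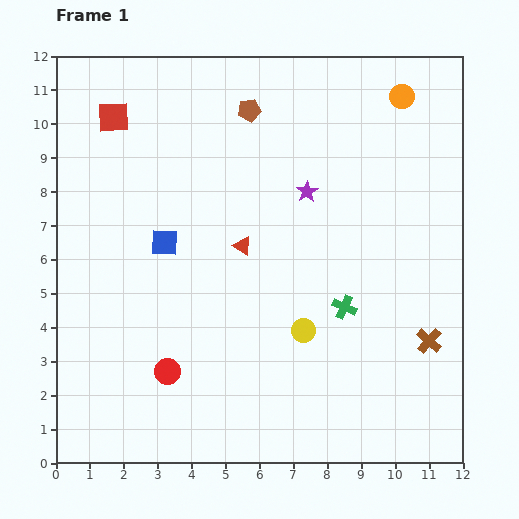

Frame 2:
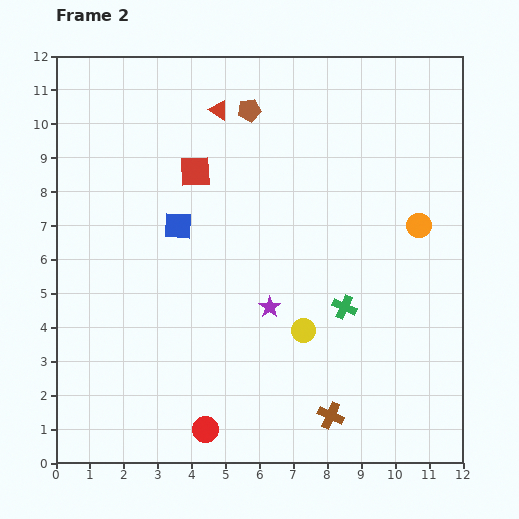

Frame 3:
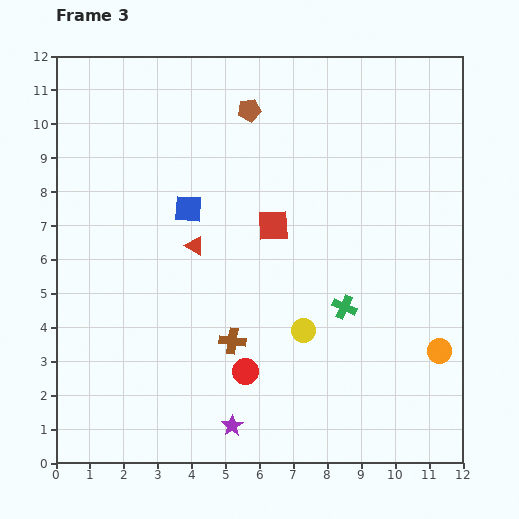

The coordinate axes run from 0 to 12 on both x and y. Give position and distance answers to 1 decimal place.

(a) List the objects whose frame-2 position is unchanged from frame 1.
the brown pentagon, the yellow circle, the green cross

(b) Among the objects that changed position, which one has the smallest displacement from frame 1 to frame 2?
the blue square

(moved 0.6)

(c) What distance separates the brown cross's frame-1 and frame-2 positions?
3.6

The brown cross moved from (11.0, 3.6) to (8.1, 1.4), a distance of √(2.9² + 2.2²) ≈ 3.6.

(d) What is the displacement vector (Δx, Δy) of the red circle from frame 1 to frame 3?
(2.3, 0.0)

The red circle was at (3.3, 2.7) in frame 1 and (5.6, 2.7) in frame 3.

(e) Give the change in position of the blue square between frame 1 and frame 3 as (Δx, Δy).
(0.7, 1.0)

The blue square was at (3.2, 6.5) in frame 1 and (3.9, 7.5) in frame 3.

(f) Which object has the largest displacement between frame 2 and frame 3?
the red triangle

(moved 4.1; next 3.7)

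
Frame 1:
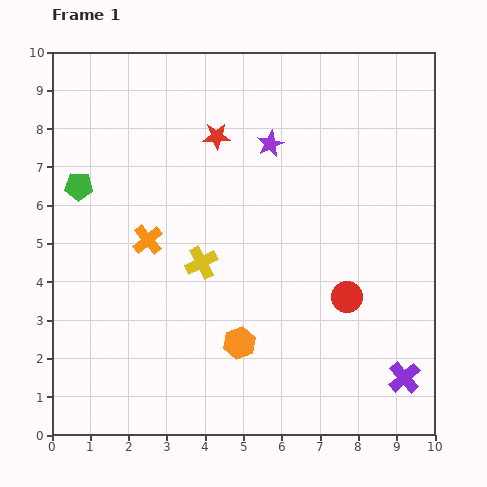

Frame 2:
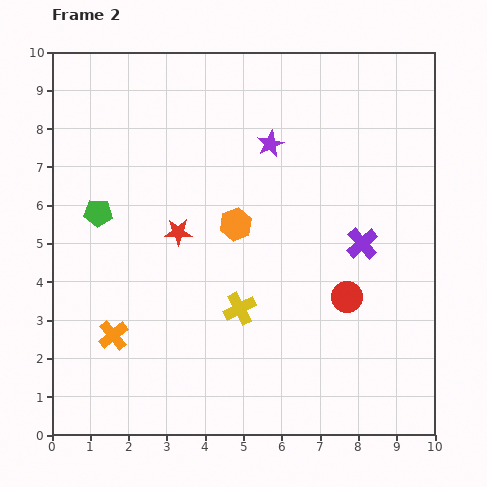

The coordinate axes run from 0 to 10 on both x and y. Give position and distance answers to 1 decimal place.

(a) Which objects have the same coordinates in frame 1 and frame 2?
the red circle, the purple star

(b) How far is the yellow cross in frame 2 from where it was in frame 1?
1.6

The yellow cross moved from (3.9, 4.5) to (4.9, 3.3), a distance of √(1.0² + 1.2²) ≈ 1.6.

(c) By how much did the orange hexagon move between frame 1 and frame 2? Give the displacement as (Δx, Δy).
(-0.1, 3.1)

The orange hexagon was at (4.9, 2.4) in frame 1 and (4.8, 5.5) in frame 2.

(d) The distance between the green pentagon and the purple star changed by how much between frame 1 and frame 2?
-0.3

Distance in frame 1: 5.1. Distance in frame 2: 4.8.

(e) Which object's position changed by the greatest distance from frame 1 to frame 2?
the purple cross

(moved 3.7; next 3.1)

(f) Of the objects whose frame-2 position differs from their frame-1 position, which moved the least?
the green pentagon

(moved 0.9)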